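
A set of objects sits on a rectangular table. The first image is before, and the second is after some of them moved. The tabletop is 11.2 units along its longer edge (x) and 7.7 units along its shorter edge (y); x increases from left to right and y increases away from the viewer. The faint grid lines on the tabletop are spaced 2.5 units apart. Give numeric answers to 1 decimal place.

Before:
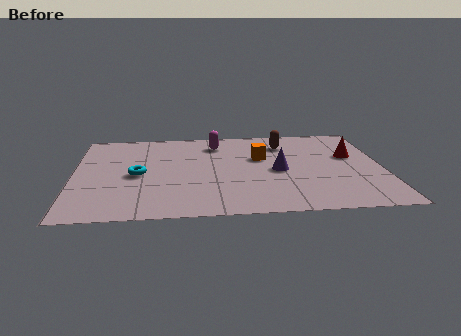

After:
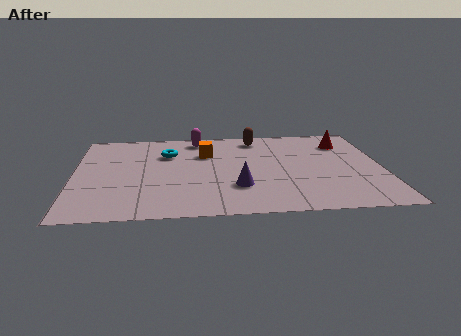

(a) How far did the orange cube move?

2.1

The orange cube moved from about (6.8, 4.8) to (4.8, 5.3), a distance of √(2.0² + 0.5²) ≈ 2.1.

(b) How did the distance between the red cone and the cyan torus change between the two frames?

-1.4

They were about 7.9 units apart before and 6.5 after — 1.4 units closer together.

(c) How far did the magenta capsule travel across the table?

0.9

The magenta capsule was near (5.2, 6.2) before and (4.5, 6.7) after, so it travelled √(0.7² + 0.5²) ≈ 0.9 units.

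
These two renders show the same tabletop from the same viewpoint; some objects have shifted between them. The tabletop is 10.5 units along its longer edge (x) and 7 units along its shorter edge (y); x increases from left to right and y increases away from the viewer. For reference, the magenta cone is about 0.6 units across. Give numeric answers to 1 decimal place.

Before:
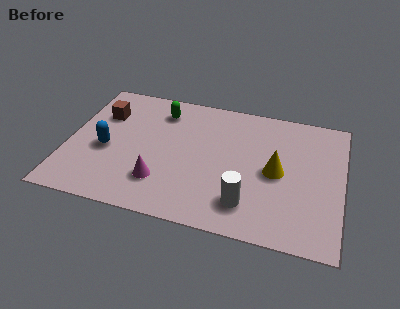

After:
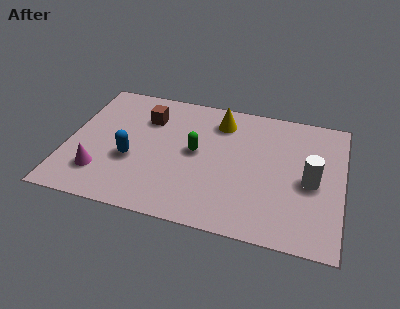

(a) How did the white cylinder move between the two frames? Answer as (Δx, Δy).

(2.3, 1.7)

The white cylinder was at about (7.0, 1.5) and moved to about (9.3, 3.2).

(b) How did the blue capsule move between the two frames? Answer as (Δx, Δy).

(1.0, -0.3)

From the two frames, the blue capsule sits at roughly (1.5, 3.0) before and (2.5, 2.7) after.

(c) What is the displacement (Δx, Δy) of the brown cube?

(1.7, 0.2)

From the two frames, the brown cube sits at roughly (1.2, 4.9) before and (2.9, 5.1) after.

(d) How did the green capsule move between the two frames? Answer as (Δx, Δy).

(1.5, -1.9)

From the two frames, the green capsule sits at roughly (3.4, 5.6) before and (4.9, 3.7) after.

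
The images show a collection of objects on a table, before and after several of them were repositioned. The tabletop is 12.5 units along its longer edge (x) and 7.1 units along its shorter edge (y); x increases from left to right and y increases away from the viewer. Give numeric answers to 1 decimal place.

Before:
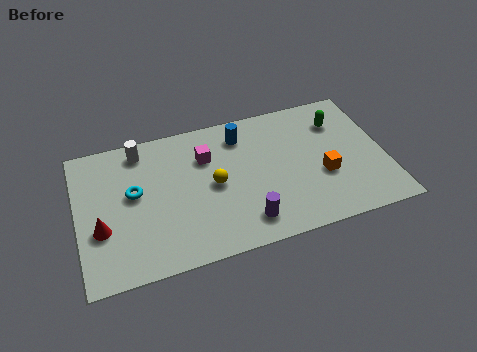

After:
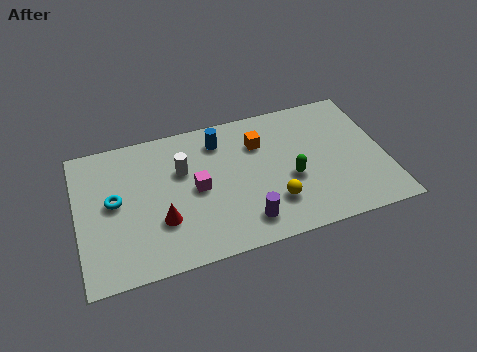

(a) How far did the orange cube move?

3.4

The orange cube moved from about (9.9, 2.7) to (7.5, 5.1), a distance of √(2.4² + 2.4²) ≈ 3.4.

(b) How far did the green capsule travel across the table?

3.3

The green capsule was near (10.8, 5.3) before and (8.6, 2.9) after, so it travelled √(2.2² + 2.4²) ≈ 3.3 units.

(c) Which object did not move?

the purple cylinder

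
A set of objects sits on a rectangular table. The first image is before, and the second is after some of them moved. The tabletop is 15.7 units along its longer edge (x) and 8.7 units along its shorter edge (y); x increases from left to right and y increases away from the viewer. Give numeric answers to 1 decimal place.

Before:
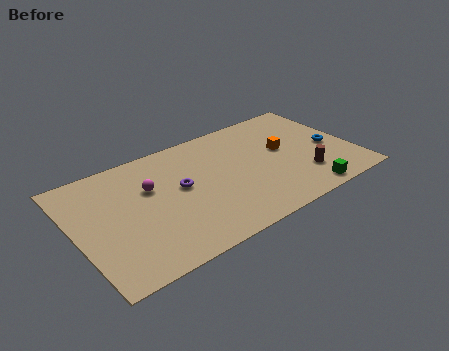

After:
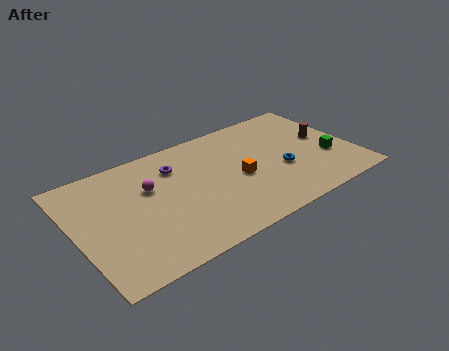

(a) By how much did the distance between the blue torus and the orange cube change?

-0.3

Before: roughly 2.8 units apart; after: 2.5. That's 0.3 units closer together.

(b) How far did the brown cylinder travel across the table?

3.0

The brown cylinder moved from about (12.6, 2.3) to (14.3, 4.8), a distance of √(1.7² + 2.5²) ≈ 3.0.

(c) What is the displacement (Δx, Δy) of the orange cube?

(-2.8, -1.0)

The orange cube was at about (11.9, 4.9) and moved to about (9.1, 3.9).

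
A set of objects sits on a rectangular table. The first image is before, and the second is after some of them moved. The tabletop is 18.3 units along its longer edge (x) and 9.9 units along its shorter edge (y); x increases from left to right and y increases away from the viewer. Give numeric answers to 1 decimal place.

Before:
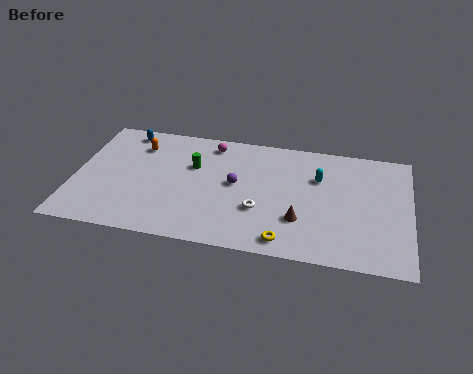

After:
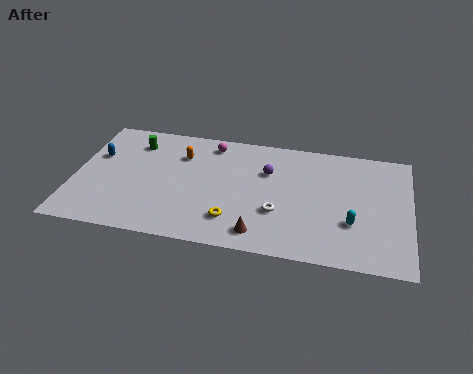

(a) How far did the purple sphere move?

2.2

The purple sphere was near (8.8, 5.3) before and (10.5, 6.7) after, so it travelled √(1.7² + 1.4²) ≈ 2.2 units.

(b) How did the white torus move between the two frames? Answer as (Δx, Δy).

(1.0, 0.0)

The white torus started near (10.2, 3.4) and ended near (11.2, 3.4).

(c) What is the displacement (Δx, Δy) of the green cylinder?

(-3.3, 1.4)

From the two frames, the green cylinder sits at roughly (6.4, 6.4) before and (3.1, 7.8) after.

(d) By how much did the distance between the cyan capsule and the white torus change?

-0.5

The distance was about 4.5 in the first image and 4.0 in the second, so they moved 0.5 units closer together.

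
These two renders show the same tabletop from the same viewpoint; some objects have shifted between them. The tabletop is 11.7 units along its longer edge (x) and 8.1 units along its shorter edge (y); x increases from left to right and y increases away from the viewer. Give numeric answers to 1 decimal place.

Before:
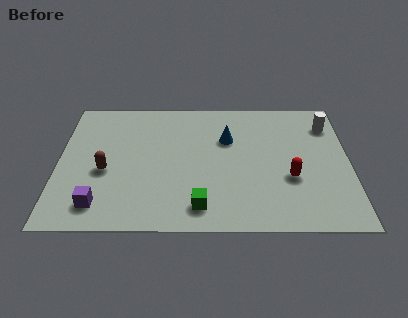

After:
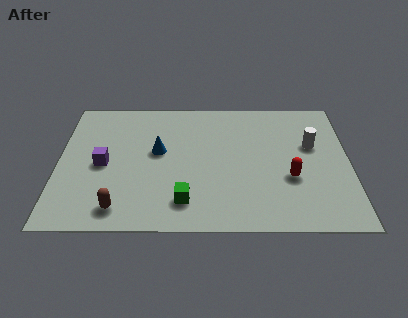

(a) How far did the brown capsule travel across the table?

2.3

The brown capsule was near (1.9, 3.4) before and (2.5, 1.2) after, so it travelled √(0.6² + 2.2²) ≈ 2.3 units.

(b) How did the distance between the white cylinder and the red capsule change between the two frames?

-1.5

They were about 3.7 units apart before and 2.2 after — 1.5 units closer together.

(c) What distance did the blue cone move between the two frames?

2.9

The blue cone moved from about (6.8, 5.4) to (4.0, 4.6), a distance of √(2.8² + 0.8²) ≈ 2.9.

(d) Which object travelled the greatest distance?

the blue cone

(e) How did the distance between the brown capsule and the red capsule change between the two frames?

-0.4

The distance was about 7.4 in the first image and 7.0 in the second, so they moved 0.4 units closer together.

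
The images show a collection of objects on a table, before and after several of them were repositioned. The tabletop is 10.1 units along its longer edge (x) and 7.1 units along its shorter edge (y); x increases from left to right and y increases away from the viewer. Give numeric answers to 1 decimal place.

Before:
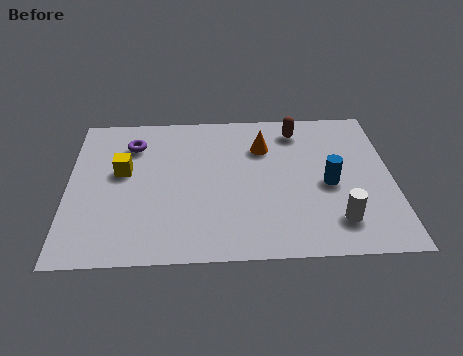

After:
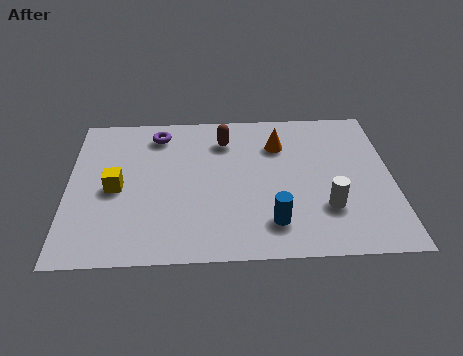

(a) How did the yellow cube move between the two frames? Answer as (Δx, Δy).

(-0.2, -0.8)

The yellow cube was at about (1.7, 4.1) and moved to about (1.5, 3.3).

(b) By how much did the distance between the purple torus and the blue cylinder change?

-0.9

Before: roughly 6.5 units apart; after: 5.6. That's 0.9 units closer together.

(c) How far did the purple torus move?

0.9

The purple torus was near (2.0, 5.4) before and (2.8, 5.9) after, so it travelled √(0.8² + 0.5²) ≈ 0.9 units.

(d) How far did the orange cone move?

0.5

The orange cone moved from about (6.1, 5.1) to (6.6, 5.2), a distance of √(0.5² + 0.1²) ≈ 0.5.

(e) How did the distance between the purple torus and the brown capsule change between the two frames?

-3.1

The distance was about 5.2 in the first image and 2.1 in the second, so they moved 3.1 units closer together.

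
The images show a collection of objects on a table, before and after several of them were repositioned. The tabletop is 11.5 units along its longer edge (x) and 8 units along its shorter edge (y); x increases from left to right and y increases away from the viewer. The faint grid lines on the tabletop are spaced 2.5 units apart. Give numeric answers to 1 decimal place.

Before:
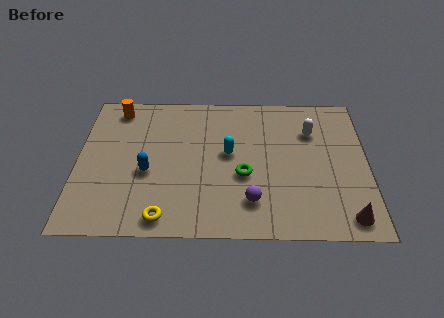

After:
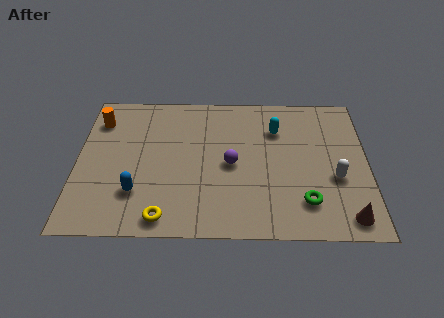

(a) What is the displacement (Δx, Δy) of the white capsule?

(0.9, -2.6)

From the two frames, the white capsule sits at roughly (9.3, 5.7) before and (10.2, 3.1) after.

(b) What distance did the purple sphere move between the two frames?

2.2

The purple sphere was near (6.9, 1.8) before and (6.1, 3.8) after, so it travelled √(0.8² + 2.0²) ≈ 2.2 units.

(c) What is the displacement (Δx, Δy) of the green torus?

(2.4, -1.4)

The green torus started near (6.6, 3.2) and ended near (9.0, 1.8).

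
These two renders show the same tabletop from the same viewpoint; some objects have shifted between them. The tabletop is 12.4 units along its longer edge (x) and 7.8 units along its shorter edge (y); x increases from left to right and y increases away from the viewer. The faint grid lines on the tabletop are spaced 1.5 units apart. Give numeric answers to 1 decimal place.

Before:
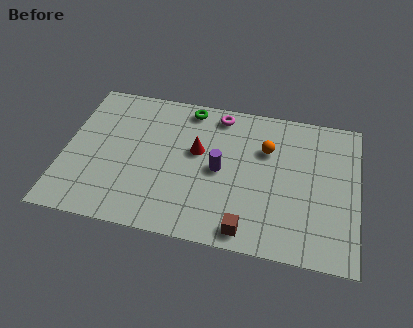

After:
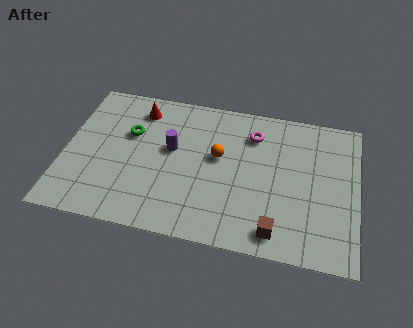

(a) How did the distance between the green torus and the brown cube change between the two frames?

+0.9

The distance was about 6.6 in the first image and 7.5 in the second, so they moved 0.9 units further apart.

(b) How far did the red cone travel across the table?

3.2

From (5.6, 4.6) to (3.0, 6.4), the red cone covered √(2.6² + 1.8²) ≈ 3.2 units.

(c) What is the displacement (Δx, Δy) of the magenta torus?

(1.5, -0.8)

From the two frames, the magenta torus sits at roughly (6.4, 6.8) before and (7.9, 6.0) after.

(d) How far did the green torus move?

3.1

From (5.1, 6.9) to (2.7, 5.0), the green torus covered √(2.4² + 1.9²) ≈ 3.1 units.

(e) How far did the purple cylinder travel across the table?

2.2

The purple cylinder moved from about (6.6, 3.8) to (4.5, 4.5), a distance of √(2.1² + 0.7²) ≈ 2.2.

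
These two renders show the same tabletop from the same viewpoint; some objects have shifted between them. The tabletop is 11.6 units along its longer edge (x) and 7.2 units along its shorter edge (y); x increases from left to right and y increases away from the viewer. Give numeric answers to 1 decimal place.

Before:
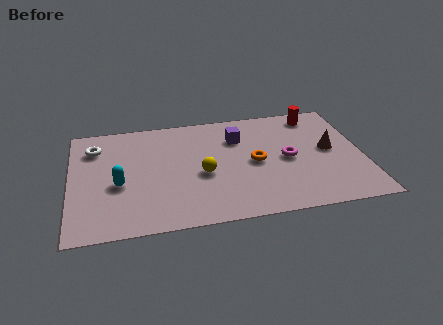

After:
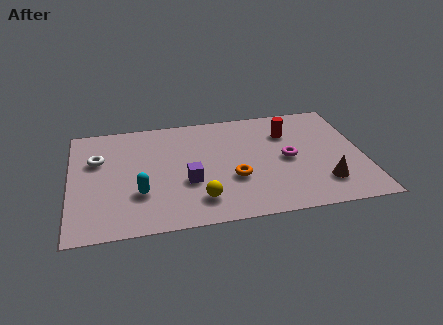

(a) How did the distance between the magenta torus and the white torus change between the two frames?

-0.3

They were about 7.9 units apart before and 7.6 after — 0.3 units closer together.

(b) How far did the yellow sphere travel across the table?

1.6

The yellow sphere moved from about (5.2, 3.1) to (5.0, 1.5), a distance of √(0.2² + 1.6²) ≈ 1.6.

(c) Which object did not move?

the magenta torus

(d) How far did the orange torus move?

1.3

The orange torus was near (7.3, 3.5) before and (6.4, 2.6) after, so it travelled √(0.9² + 0.9²) ≈ 1.3 units.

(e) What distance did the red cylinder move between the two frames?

1.6

From (9.9, 6.2) to (8.7, 5.2), the red cylinder covered √(1.2² + 1.0²) ≈ 1.6 units.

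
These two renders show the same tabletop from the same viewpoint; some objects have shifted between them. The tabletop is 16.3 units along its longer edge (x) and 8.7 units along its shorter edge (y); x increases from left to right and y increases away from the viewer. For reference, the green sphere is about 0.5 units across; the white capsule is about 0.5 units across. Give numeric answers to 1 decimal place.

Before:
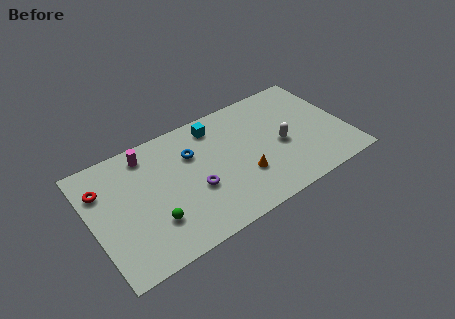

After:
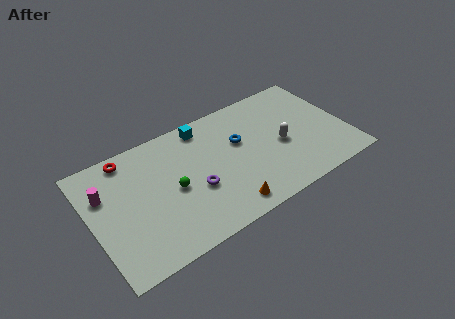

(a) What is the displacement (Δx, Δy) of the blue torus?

(3.0, -0.6)

From the two frames, the blue torus sits at roughly (6.6, 6.0) before and (9.6, 5.4) after.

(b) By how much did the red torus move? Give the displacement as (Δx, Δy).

(1.8, 1.4)

From the two frames, the red torus sits at roughly (0.9, 6.3) before and (2.7, 7.7) after.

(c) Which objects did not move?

the white capsule and the purple torus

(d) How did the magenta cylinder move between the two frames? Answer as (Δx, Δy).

(-2.9, -1.5)

The magenta cylinder was at about (3.9, 7.4) and moved to about (1.0, 5.9).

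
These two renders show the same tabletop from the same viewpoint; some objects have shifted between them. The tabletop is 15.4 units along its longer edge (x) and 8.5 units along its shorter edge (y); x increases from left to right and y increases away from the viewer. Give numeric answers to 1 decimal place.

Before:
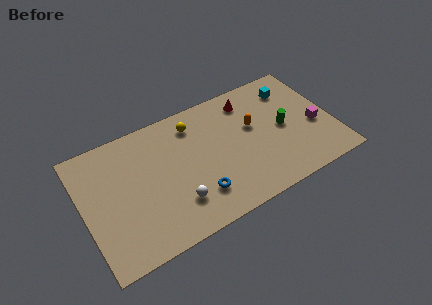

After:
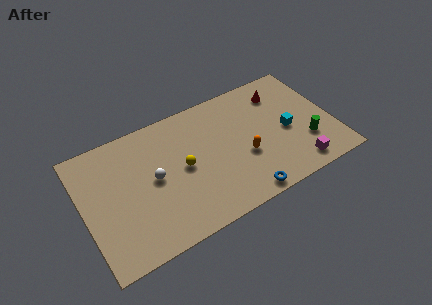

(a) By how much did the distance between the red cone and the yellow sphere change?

+3.4

The distance was about 3.5 in the first image and 6.9 in the second, so they moved 3.4 units further apart.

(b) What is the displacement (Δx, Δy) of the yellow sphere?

(-1.0, -2.6)

The yellow sphere was at about (7.1, 6.9) and moved to about (6.1, 4.3).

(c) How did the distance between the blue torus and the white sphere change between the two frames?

+4.9

The distance was about 1.3 in the first image and 6.2 in the second, so they moved 4.9 units further apart.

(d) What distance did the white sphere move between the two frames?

2.5

From (5.4, 2.2) to (4.3, 4.4), the white sphere covered √(1.1² + 2.2²) ≈ 2.5 units.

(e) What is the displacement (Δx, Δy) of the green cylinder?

(1.2, -1.6)

From the two frames, the green cylinder sits at roughly (12.4, 4.2) before and (13.6, 2.6) after.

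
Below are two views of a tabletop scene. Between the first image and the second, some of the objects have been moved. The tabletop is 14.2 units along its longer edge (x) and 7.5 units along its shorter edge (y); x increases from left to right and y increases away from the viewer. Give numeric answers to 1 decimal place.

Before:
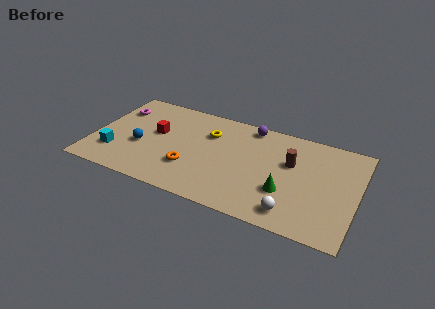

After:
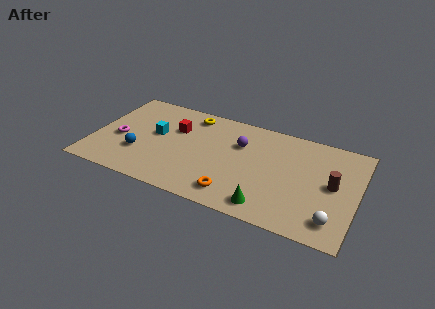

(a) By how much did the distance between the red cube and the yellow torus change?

-1.4

The distance was about 3.0 in the first image and 1.6 in the second, so they moved 1.4 units closer together.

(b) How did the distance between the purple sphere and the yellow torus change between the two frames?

+0.6

The distance was about 2.5 in the first image and 3.1 in the second, so they moved 0.6 units further apart.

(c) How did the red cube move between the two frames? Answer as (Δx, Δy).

(1.0, 0.7)

From the two frames, the red cube sits at roughly (3.3, 4.3) before and (4.3, 5.0) after.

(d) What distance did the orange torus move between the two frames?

2.7

The orange torus was near (5.4, 2.3) before and (7.9, 1.3) after, so it travelled √(2.5² + 1.0²) ≈ 2.7 units.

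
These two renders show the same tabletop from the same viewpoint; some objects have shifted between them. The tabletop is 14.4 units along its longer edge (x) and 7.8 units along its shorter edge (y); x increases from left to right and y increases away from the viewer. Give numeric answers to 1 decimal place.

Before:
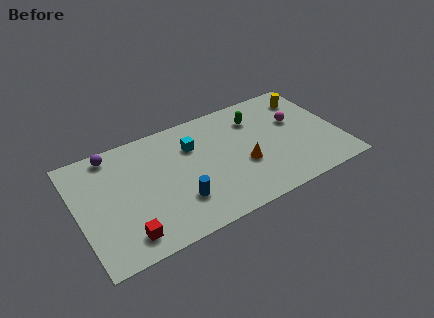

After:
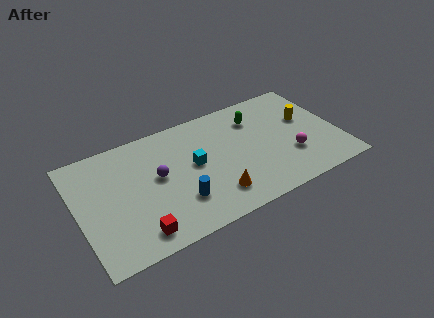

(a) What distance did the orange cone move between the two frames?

2.2

The orange cone was near (9.0, 3.0) before and (7.2, 1.7) after, so it travelled √(1.8² + 1.3²) ≈ 2.2 units.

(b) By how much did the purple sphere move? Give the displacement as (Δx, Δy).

(2.2, -2.6)

From the two frames, the purple sphere sits at roughly (2.2, 6.9) before and (4.4, 4.3) after.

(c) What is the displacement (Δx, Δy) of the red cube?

(0.6, -0.1)

From the two frames, the red cube sits at roughly (2.3, 1.3) before and (2.9, 1.2) after.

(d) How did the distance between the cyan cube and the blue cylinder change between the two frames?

-1.2

Before: roughly 3.5 units apart; after: 2.3. That's 1.2 units closer together.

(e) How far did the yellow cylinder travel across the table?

1.5

From (13.1, 6.2) to (12.8, 4.7), the yellow cylinder covered √(0.3² + 1.5²) ≈ 1.5 units.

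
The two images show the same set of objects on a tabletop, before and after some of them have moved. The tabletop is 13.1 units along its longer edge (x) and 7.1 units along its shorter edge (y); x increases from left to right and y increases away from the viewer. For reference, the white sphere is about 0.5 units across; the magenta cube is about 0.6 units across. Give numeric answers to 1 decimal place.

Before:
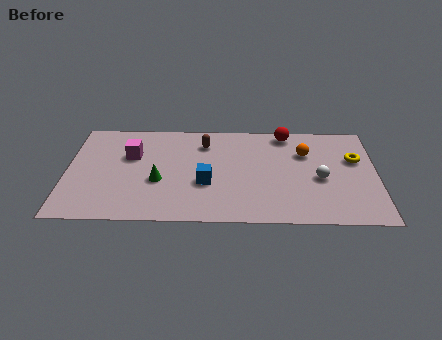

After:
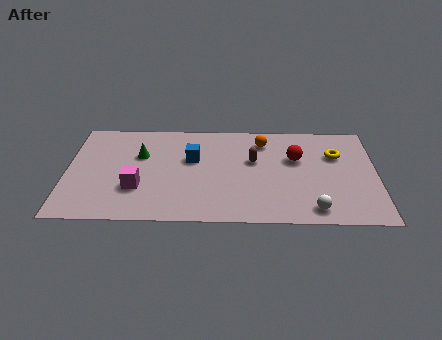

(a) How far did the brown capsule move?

2.4

The brown capsule was near (5.8, 5.5) before and (7.9, 4.3) after, so it travelled √(2.1² + 1.2²) ≈ 2.4 units.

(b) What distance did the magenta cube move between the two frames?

2.3

From (2.7, 4.6) to (3.0, 2.3), the magenta cube covered √(0.3² + 2.3²) ≈ 2.3 units.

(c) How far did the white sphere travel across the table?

2.1

The white sphere was near (10.7, 3.1) before and (10.4, 1.0) after, so it travelled √(0.3² + 2.1²) ≈ 2.1 units.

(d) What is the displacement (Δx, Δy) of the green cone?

(-0.8, 1.8)

The green cone started near (3.9, 2.8) and ended near (3.1, 4.6).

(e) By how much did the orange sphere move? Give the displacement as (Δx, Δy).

(-1.8, 0.8)

The orange sphere was at about (10.1, 4.9) and moved to about (8.3, 5.7).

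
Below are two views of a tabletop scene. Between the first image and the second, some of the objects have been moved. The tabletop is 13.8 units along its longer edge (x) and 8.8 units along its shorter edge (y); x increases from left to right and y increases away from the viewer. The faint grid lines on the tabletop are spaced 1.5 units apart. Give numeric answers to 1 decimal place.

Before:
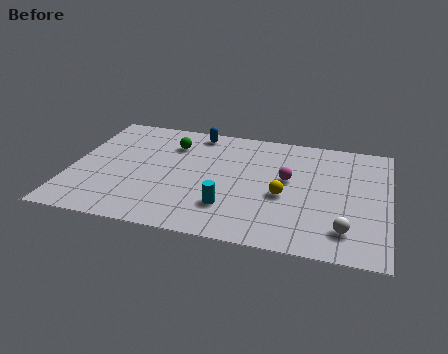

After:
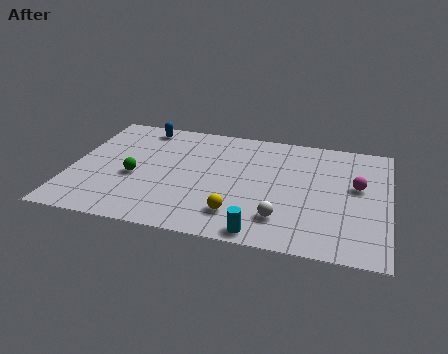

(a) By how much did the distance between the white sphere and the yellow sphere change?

-1.4

Before: roughly 3.3 units apart; after: 1.9. That's 1.4 units closer together.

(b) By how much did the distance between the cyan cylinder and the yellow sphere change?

-1.1

The distance was about 2.7 in the first image and 1.6 in the second, so they moved 1.1 units closer together.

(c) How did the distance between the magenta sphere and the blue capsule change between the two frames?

+4.9

Before: roughly 5.0 units apart; after: 9.9. That's 4.9 units further apart.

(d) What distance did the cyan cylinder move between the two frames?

2.1

The cyan cylinder was near (7.0, 2.3) before and (8.5, 0.8) after, so it travelled √(1.5² + 1.5²) ≈ 2.1 units.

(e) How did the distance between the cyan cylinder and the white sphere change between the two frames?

-3.6

They were about 5.0 units apart before and 1.4 after — 3.6 units closer together.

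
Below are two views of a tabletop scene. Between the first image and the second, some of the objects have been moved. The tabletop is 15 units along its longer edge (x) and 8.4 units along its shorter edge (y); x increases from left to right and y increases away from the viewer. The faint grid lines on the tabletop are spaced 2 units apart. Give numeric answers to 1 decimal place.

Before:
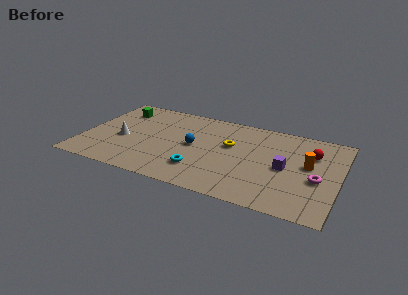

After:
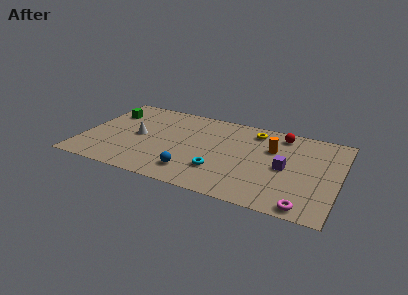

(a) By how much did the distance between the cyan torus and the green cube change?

+0.9

Before: roughly 7.0 units apart; after: 7.9. That's 0.9 units further apart.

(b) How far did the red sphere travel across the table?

2.3

The red sphere was near (13.3, 5.9) before and (11.4, 7.2) after, so it travelled √(1.9² + 1.3²) ≈ 2.3 units.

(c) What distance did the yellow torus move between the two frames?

2.2

The yellow torus was near (8.6, 5.1) before and (9.8, 7.0) after, so it travelled √(1.2² + 1.9²) ≈ 2.2 units.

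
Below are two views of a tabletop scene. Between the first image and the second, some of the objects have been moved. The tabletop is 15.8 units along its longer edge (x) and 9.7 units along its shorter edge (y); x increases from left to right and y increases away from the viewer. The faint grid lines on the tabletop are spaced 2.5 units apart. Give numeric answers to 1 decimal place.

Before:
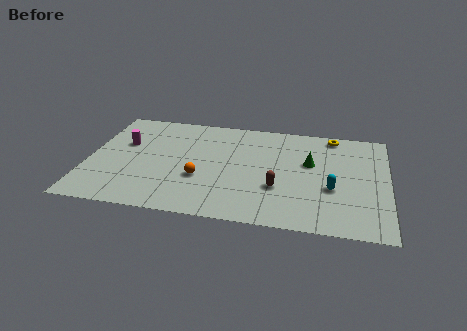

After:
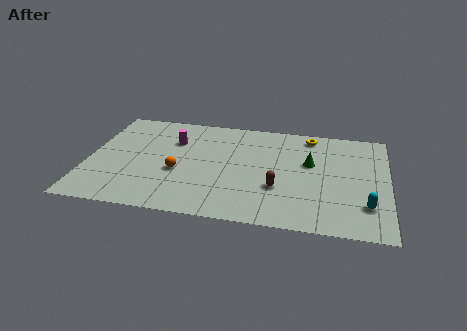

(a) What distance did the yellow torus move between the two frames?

1.2

The yellow torus was near (12.8, 8.7) before and (11.6, 8.5) after, so it travelled √(1.2² + 0.2²) ≈ 1.2 units.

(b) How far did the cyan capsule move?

2.2

The cyan capsule was near (12.9, 3.7) before and (14.7, 2.5) after, so it travelled √(1.8² + 1.2²) ≈ 2.2 units.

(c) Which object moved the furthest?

the magenta cylinder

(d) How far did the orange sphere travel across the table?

1.3

The orange sphere moved from about (6.0, 3.5) to (4.8, 3.9), a distance of √(1.2² + 0.4²) ≈ 1.3.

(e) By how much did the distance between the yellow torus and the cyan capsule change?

+1.8

They were about 5.0 units apart before and 6.8 after — 1.8 units further apart.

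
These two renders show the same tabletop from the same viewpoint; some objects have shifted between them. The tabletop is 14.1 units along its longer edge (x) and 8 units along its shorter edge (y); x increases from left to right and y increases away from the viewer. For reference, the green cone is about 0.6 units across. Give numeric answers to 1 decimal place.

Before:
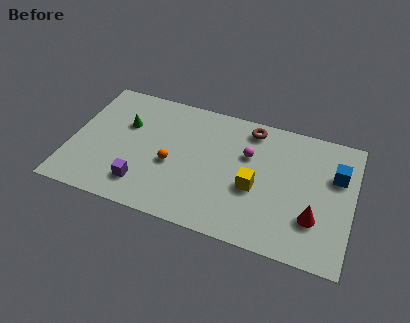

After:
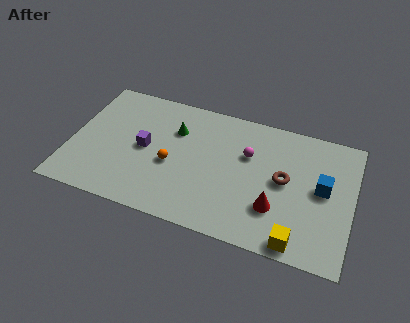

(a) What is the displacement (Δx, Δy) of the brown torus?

(1.9, -2.7)

The brown torus was at about (8.8, 6.9) and moved to about (10.7, 4.2).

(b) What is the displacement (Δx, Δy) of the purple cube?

(-0.1, 2.3)

The purple cube was at about (3.8, 1.7) and moved to about (3.7, 4.0).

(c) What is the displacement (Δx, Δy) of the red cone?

(-1.9, 0.0)

From the two frames, the red cone sits at roughly (12.3, 2.4) before and (10.4, 2.4) after.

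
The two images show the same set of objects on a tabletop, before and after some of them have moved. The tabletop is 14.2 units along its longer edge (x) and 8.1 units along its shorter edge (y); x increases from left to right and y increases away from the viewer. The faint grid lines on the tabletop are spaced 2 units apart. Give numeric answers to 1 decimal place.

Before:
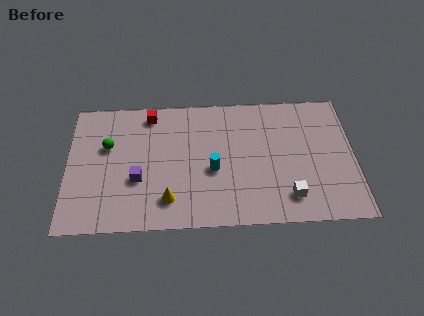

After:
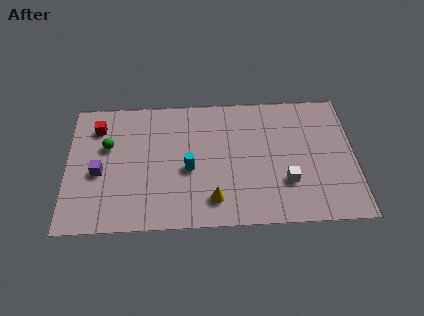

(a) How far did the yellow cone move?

2.2

From (5.0, 1.7) to (7.2, 1.6), the yellow cone covered √(2.2² + 0.1²) ≈ 2.2 units.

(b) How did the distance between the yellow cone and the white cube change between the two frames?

-2.2

The distance was about 5.9 in the first image and 3.7 in the second, so they moved 2.2 units closer together.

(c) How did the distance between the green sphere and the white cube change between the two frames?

-0.4

The distance was about 9.6 in the first image and 9.2 in the second, so they moved 0.4 units closer together.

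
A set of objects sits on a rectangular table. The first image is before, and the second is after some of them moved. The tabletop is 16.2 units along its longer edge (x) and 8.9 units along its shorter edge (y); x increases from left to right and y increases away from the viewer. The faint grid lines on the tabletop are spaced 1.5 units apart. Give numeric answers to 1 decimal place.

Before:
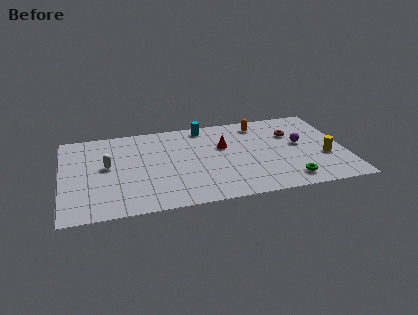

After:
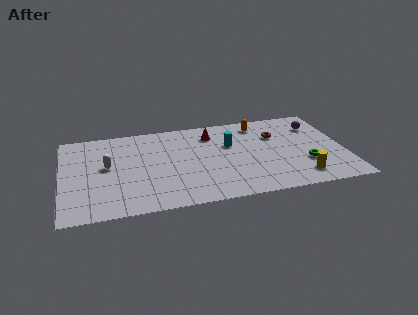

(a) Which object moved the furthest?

the cyan cylinder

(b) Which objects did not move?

the white capsule and the orange capsule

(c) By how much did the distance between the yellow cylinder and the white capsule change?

-1.1

The distance was about 12.5 in the first image and 11.4 in the second, so they moved 1.1 units closer together.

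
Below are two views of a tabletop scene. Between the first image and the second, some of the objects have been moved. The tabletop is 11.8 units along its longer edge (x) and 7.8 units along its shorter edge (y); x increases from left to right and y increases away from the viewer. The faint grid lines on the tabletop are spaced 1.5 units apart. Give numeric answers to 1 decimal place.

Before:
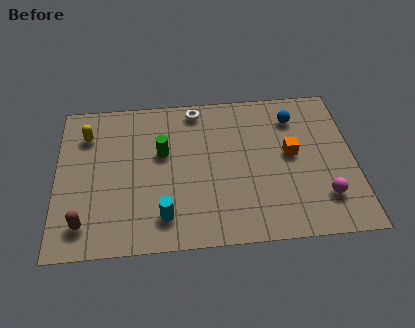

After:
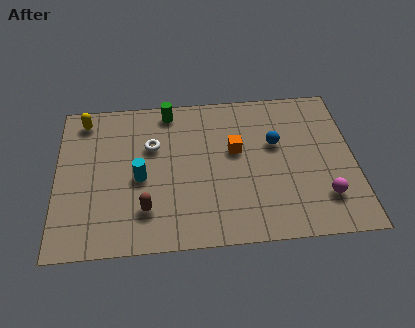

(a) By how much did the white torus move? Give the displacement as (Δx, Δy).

(-1.8, -1.8)

The white torus started near (5.6, 6.9) and ended near (3.8, 5.1).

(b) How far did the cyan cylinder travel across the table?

2.2

The cyan cylinder moved from about (4.2, 1.5) to (3.3, 3.5), a distance of √(0.9² + 2.0²) ≈ 2.2.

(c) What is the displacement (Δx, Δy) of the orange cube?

(-2.2, 0.4)

From the two frames, the orange cube sits at roughly (9.3, 4.2) before and (7.1, 4.6) after.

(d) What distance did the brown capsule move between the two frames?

2.5

From (1.1, 1.4) to (3.5, 1.9), the brown capsule covered √(2.4² + 0.5²) ≈ 2.5 units.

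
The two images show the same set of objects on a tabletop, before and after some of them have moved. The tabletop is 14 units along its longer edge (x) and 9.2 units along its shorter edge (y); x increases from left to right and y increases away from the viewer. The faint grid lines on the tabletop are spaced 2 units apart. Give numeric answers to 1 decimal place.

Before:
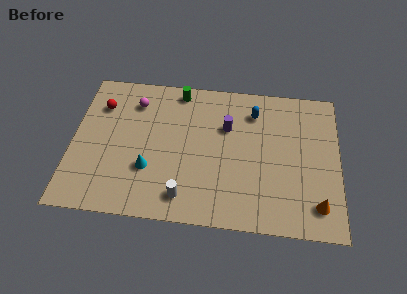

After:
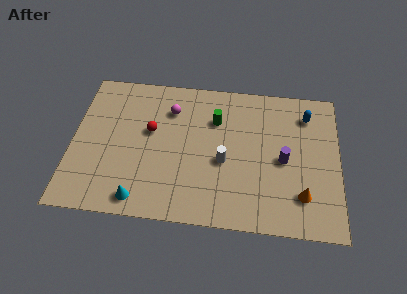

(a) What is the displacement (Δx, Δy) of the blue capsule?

(2.8, 0.1)

The blue capsule started near (9.5, 7.2) and ended near (12.3, 7.3).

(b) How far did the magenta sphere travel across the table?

1.9

The magenta sphere moved from about (3.2, 7.2) to (5.1, 6.9), a distance of √(1.9² + 0.3²) ≈ 1.9.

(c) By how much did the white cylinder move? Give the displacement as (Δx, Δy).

(2.0, 2.4)

The white cylinder started near (6.0, 1.5) and ended near (8.0, 3.9).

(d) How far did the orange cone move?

0.9

From (12.9, 1.7) to (12.1, 2.2), the orange cone covered √(0.8² + 0.5²) ≈ 0.9 units.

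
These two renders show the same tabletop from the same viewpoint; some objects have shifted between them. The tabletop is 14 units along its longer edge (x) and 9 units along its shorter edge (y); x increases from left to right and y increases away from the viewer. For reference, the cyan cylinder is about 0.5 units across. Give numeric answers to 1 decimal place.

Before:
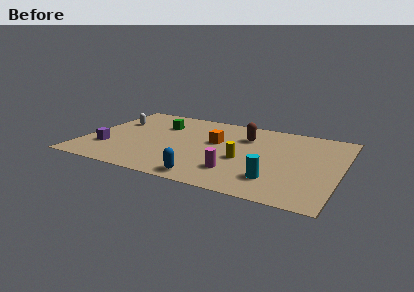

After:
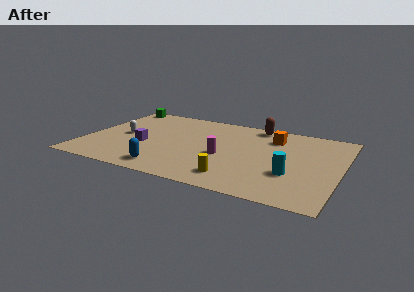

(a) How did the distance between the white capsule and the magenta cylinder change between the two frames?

-2.5

The distance was about 8.2 in the first image and 5.7 in the second, so they moved 2.5 units closer together.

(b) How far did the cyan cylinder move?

1.2

From (10.7, 2.1) to (11.5, 3.0), the cyan cylinder covered √(0.8² + 0.9²) ≈ 1.2 units.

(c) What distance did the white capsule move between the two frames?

1.7

From (1.3, 6.0) to (2.0, 4.4), the white capsule covered √(0.7² + 1.6²) ≈ 1.7 units.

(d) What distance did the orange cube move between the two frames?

3.4

From (7.1, 5.3) to (10.1, 6.9), the orange cube covered √(3.0² + 1.6²) ≈ 3.4 units.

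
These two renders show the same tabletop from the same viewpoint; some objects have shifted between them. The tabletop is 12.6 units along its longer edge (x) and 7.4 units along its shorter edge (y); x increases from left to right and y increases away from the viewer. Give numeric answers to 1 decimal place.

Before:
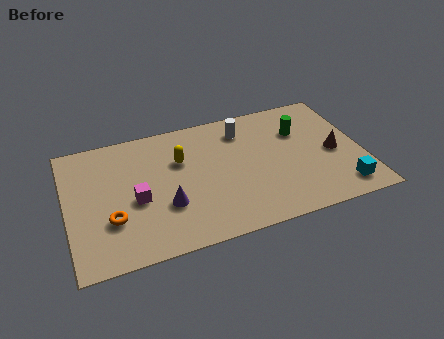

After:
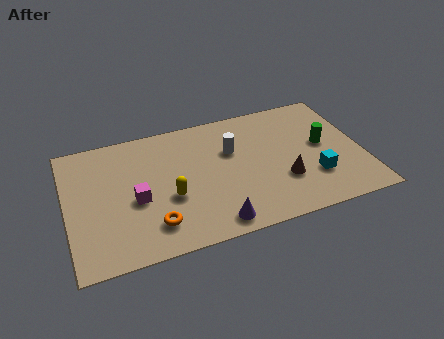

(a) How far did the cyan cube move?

1.5

From (11.5, 1.2) to (10.4, 2.2), the cyan cube covered √(1.1² + 1.0²) ≈ 1.5 units.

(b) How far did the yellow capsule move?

2.1

From (4.9, 4.9) to (4.3, 2.9), the yellow capsule covered √(0.6² + 2.0²) ≈ 2.1 units.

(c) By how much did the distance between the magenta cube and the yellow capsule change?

-1.2

The distance was about 2.6 in the first image and 1.4 in the second, so they moved 1.2 units closer together.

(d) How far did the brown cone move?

2.5

From (11.4, 3.4) to (9.1, 2.4), the brown cone covered √(2.3² + 1.0²) ≈ 2.5 units.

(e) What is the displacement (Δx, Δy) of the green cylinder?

(0.9, -1.1)

The green cylinder was at about (10.1, 5.1) and moved to about (11.0, 4.0).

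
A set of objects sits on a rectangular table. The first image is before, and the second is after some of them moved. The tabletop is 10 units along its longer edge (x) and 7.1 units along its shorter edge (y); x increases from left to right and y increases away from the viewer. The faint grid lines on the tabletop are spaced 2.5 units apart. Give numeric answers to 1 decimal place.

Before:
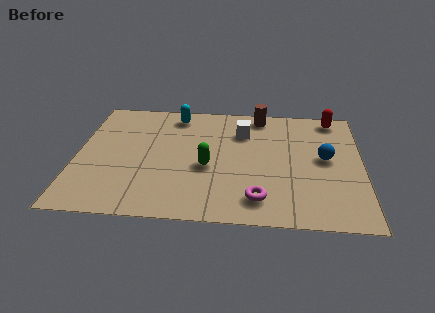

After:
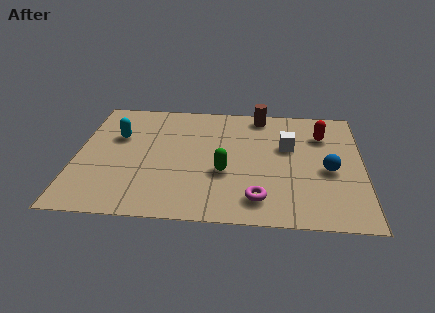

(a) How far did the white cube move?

1.8

From (5.8, 5.2) to (7.4, 4.4), the white cube covered √(1.6² + 0.8²) ≈ 1.8 units.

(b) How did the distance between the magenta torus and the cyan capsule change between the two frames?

+0.3

They were about 5.7 units apart before and 6.0 after — 0.3 units further apart.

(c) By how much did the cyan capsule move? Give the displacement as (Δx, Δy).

(-2.0, -1.5)

The cyan capsule started near (3.4, 6.1) and ended near (1.4, 4.6).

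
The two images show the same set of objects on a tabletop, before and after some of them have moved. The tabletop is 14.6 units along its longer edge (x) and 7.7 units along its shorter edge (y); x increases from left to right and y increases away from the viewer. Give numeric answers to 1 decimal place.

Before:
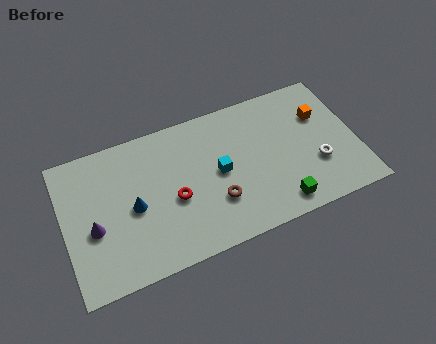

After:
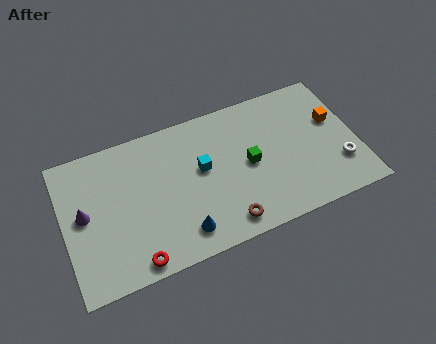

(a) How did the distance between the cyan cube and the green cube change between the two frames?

-1.5

The distance was about 3.9 in the first image and 2.4 in the second, so they moved 1.5 units closer together.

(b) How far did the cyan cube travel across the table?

0.9

The cyan cube moved from about (7.7, 3.9) to (6.9, 4.4), a distance of √(0.8² + 0.5²) ≈ 0.9.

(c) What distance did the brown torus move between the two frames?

1.3

The brown torus was near (7.4, 2.4) before and (7.7, 1.1) after, so it travelled √(0.3² + 1.3²) ≈ 1.3 units.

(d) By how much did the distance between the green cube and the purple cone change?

-1.0

They were about 9.2 units apart before and 8.2 after — 1.0 units closer together.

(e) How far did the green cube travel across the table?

3.0

The green cube moved from about (10.4, 1.1) to (9.2, 3.8), a distance of √(1.2² + 2.7²) ≈ 3.0.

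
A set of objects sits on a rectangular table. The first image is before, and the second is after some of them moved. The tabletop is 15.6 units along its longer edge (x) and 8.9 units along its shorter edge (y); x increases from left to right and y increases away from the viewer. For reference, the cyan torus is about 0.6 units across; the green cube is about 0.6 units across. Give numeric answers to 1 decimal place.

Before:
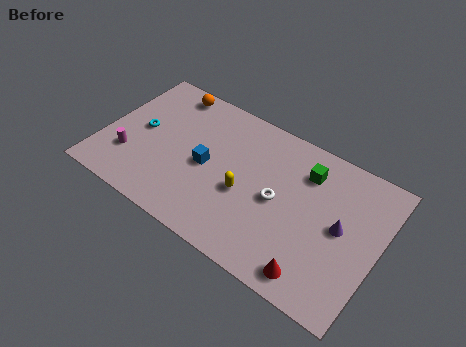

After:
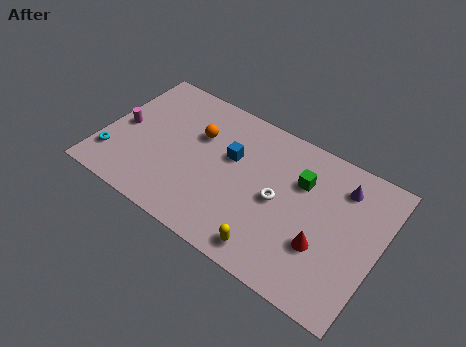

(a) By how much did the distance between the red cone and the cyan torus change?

+0.8

The distance was about 11.1 in the first image and 11.9 in the second, so they moved 0.8 units further apart.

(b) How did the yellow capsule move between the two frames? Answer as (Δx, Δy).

(1.9, -2.5)

From the two frames, the yellow capsule sits at roughly (8.2, 3.7) before and (10.1, 1.2) after.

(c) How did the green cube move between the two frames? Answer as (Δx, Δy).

(-0.2, -0.7)

The green cube was at about (11.2, 6.8) and moved to about (11.0, 6.1).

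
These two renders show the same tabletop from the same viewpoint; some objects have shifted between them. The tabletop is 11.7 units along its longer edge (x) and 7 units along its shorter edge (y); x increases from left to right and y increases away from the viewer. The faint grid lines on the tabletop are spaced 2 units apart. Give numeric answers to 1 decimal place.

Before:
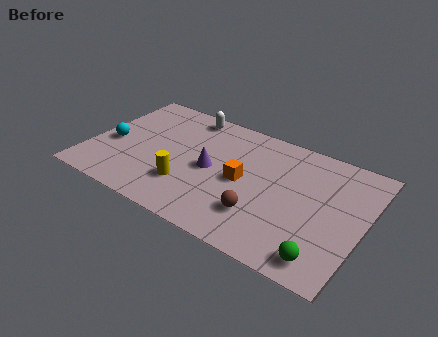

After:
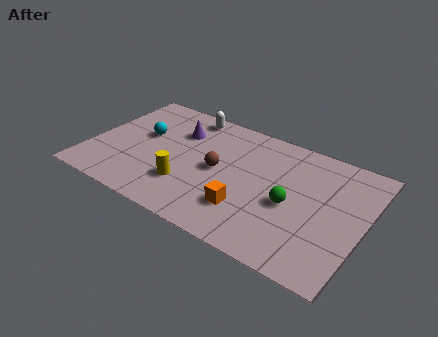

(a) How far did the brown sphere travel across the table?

2.6

From (7.6, 1.9) to (5.5, 3.5), the brown sphere covered √(2.1² + 1.6²) ≈ 2.6 units.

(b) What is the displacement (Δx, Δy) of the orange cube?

(0.4, -1.5)

The orange cube started near (6.6, 3.4) and ended near (7.0, 1.9).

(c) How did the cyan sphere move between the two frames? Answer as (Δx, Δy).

(1.2, 1.1)

From the two frames, the cyan sphere sits at roughly (0.9, 3.0) before and (2.1, 4.1) after.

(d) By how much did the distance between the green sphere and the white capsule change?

-2.6

They were about 8.5 units apart before and 5.9 after — 2.6 units closer together.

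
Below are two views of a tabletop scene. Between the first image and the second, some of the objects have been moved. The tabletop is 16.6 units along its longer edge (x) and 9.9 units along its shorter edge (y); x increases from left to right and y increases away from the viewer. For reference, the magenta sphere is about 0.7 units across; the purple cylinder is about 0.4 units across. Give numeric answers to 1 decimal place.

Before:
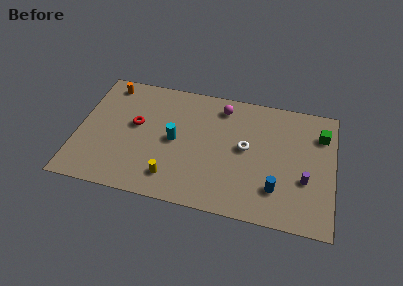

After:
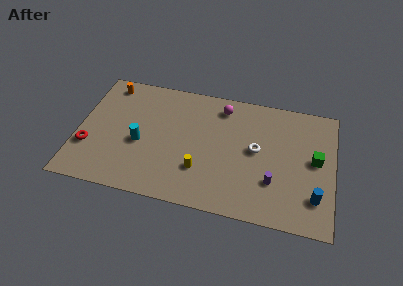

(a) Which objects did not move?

the orange cylinder and the magenta sphere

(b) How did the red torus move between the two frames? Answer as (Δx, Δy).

(-2.9, -2.4)

The red torus was at about (3.7, 5.6) and moved to about (0.8, 3.2).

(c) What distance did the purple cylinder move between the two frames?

2.1

The purple cylinder was near (14.8, 3.6) before and (12.8, 3.0) after, so it travelled √(2.0² + 0.6²) ≈ 2.1 units.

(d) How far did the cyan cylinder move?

2.3

The cyan cylinder was near (6.3, 4.9) before and (4.1, 4.2) after, so it travelled √(2.2² + 0.7²) ≈ 2.3 units.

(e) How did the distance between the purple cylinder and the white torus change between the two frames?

-1.7

Before: roughly 4.3 units apart; after: 2.6. That's 1.7 units closer together.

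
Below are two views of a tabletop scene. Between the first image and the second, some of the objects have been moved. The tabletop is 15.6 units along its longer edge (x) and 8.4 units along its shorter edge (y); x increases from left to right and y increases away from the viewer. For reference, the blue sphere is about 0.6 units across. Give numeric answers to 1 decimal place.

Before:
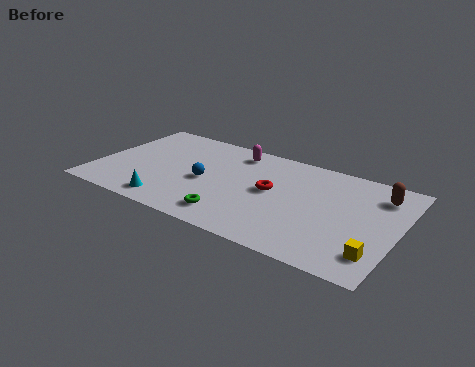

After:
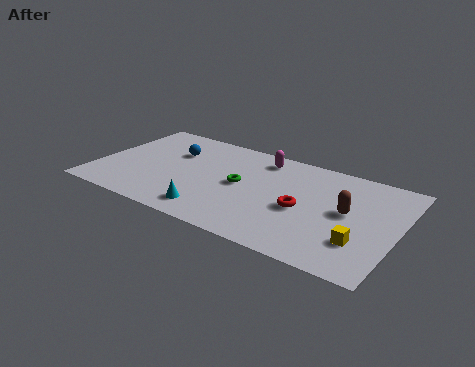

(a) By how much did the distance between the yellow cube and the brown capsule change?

-2.5

They were about 4.8 units apart before and 2.3 after — 2.5 units closer together.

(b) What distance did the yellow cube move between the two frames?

1.0

The yellow cube moved from about (14.7, 1.8) to (13.9, 2.4), a distance of √(0.8² + 0.6²) ≈ 1.0.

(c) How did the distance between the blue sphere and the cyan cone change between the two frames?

+2.1

They were about 3.0 units apart before and 5.1 after — 2.1 units further apart.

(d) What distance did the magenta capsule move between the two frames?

1.4

The magenta capsule was near (6.8, 7.1) before and (8.2, 7.1) after, so it travelled √(1.4² + 0.0²) ≈ 1.4 units.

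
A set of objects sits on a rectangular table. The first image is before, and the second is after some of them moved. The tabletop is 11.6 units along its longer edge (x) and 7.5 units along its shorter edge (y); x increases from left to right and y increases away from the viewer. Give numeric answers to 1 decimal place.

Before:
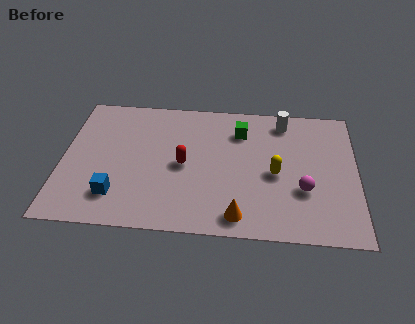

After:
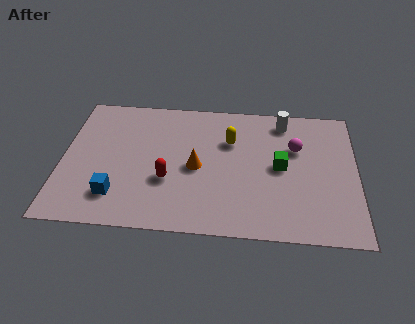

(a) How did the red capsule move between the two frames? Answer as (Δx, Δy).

(-0.6, -0.9)

The red capsule started near (4.8, 3.6) and ended near (4.2, 2.7).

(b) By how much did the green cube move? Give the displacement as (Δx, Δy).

(1.6, -1.9)

The green cube started near (7.0, 5.7) and ended near (8.6, 3.8).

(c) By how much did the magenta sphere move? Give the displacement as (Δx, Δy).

(-0.3, 2.3)

The magenta sphere was at about (9.5, 2.6) and moved to about (9.2, 4.9).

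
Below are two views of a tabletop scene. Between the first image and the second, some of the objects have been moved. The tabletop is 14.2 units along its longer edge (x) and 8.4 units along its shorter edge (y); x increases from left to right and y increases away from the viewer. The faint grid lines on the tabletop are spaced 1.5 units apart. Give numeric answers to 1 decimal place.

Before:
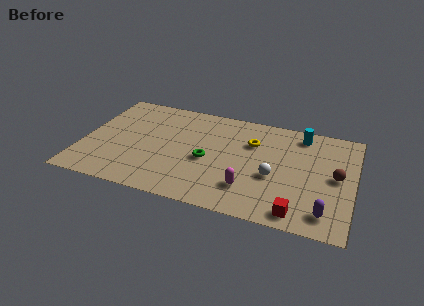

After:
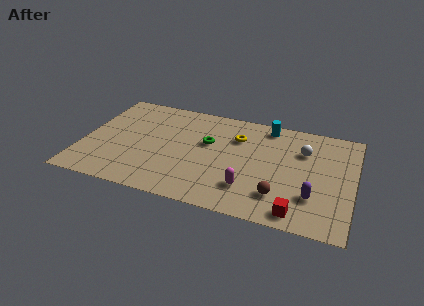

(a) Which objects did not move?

the magenta capsule and the red cube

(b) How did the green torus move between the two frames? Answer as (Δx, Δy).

(-0.1, 1.4)

The green torus was at about (6.6, 3.7) and moved to about (6.5, 5.1).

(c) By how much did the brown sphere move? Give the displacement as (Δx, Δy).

(-2.8, -2.3)

The brown sphere started near (13.3, 4.3) and ended near (10.5, 2.0).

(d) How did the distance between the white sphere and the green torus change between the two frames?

+1.6

Before: roughly 3.5 units apart; after: 5.1. That's 1.6 units further apart.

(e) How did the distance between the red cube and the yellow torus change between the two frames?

+0.6

They were about 5.5 units apart before and 6.1 after — 0.6 units further apart.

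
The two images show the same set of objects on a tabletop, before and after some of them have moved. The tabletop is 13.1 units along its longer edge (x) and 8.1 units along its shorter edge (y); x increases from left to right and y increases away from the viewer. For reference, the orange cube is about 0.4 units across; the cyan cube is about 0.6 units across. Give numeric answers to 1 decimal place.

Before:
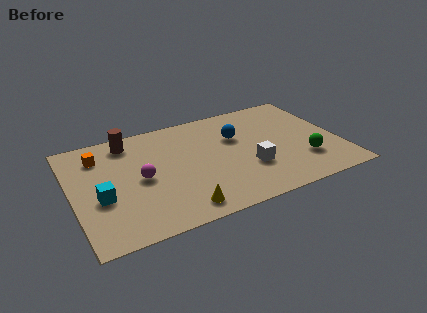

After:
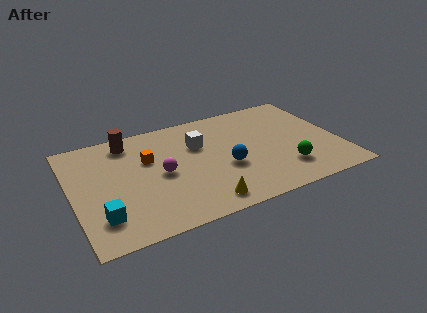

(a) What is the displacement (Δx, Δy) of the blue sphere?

(-0.8, -2.1)

The blue sphere was at about (8.2, 5.3) and moved to about (7.4, 3.2).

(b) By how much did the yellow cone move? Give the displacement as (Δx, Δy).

(1.1, 0.0)

The yellow cone started near (4.9, 1.1) and ended near (6.0, 1.1).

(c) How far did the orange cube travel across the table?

2.5

From (1.5, 6.3) to (3.8, 5.2), the orange cube covered √(2.3² + 1.1²) ≈ 2.5 units.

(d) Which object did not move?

the brown cylinder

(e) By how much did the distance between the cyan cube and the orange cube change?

+1.1

Before: roughly 3.1 units apart; after: 4.2. That's 1.1 units further apart.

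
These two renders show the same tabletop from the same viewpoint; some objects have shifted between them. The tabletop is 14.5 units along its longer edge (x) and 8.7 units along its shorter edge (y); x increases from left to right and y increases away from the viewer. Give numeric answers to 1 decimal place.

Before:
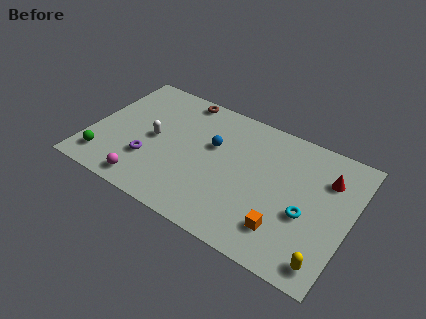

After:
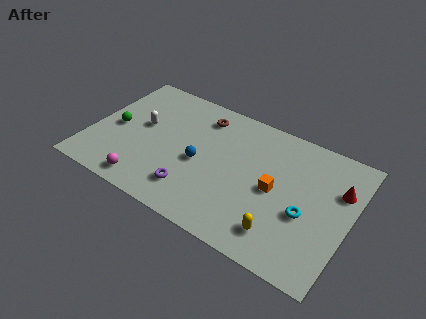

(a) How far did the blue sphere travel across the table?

1.6

The blue sphere was near (6.7, 5.4) before and (6.2, 3.9) after, so it travelled √(0.5² + 1.5²) ≈ 1.6 units.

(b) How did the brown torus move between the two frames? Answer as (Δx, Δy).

(1.3, -0.8)

The brown torus was at about (4.5, 7.9) and moved to about (5.8, 7.1).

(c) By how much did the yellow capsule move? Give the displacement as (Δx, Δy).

(-2.5, 0.5)

From the two frames, the yellow capsule sits at roughly (13.6, 1.2) before and (11.1, 1.7) after.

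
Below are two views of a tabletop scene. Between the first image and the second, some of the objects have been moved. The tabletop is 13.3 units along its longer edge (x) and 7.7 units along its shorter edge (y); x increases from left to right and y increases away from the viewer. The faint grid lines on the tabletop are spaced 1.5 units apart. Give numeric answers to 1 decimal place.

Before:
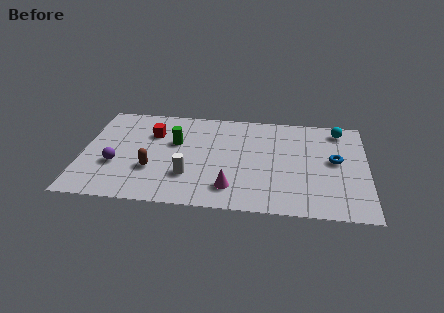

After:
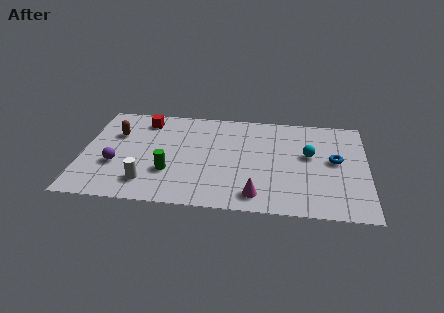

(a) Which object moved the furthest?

the brown capsule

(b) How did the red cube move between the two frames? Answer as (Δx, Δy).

(-0.4, 1.0)

The red cube started near (3.2, 5.4) and ended near (2.8, 6.4).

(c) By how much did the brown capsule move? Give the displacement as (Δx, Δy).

(-1.8, 2.6)

The brown capsule started near (3.3, 2.6) and ended near (1.5, 5.2).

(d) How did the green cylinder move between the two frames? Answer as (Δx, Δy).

(-0.2, -2.3)

From the two frames, the green cylinder sits at roughly (4.3, 4.8) before and (4.1, 2.5) after.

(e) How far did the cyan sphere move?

2.5

From (12.0, 6.6) to (10.6, 4.5), the cyan sphere covered √(1.4² + 2.1²) ≈ 2.5 units.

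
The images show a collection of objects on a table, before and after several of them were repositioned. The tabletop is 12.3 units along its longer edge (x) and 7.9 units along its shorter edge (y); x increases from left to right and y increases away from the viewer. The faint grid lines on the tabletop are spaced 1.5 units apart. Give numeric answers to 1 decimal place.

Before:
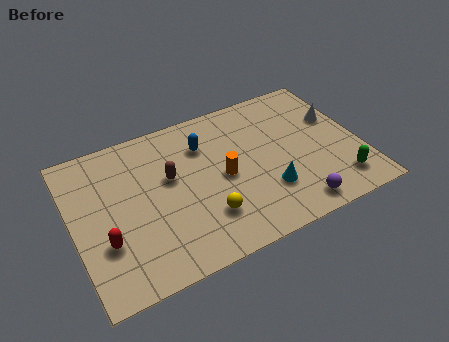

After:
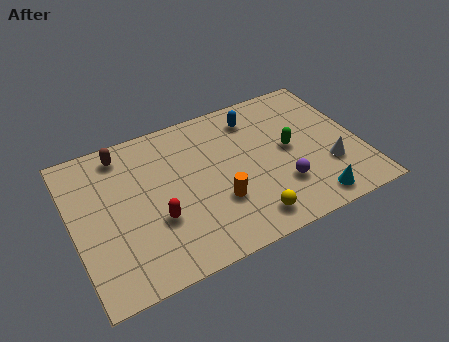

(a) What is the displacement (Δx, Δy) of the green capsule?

(-1.8, 2.6)

The green capsule was at about (11.1, 1.5) and moved to about (9.3, 4.1).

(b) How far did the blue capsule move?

2.4

From (5.8, 5.8) to (8.1, 6.4), the blue capsule covered √(2.3² + 0.6²) ≈ 2.4 units.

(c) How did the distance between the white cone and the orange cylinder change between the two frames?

-0.4

The distance was about 5.2 in the first image and 4.8 in the second, so they moved 0.4 units closer together.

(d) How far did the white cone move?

2.6

The white cone was near (11.5, 5.0) before and (10.8, 2.5) after, so it travelled √(0.7² + 2.5²) ≈ 2.6 units.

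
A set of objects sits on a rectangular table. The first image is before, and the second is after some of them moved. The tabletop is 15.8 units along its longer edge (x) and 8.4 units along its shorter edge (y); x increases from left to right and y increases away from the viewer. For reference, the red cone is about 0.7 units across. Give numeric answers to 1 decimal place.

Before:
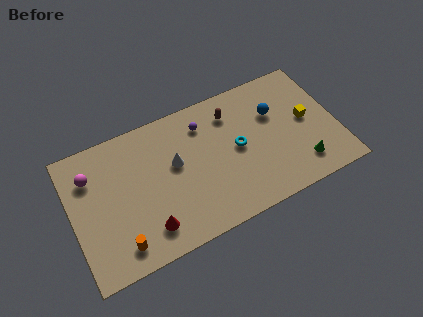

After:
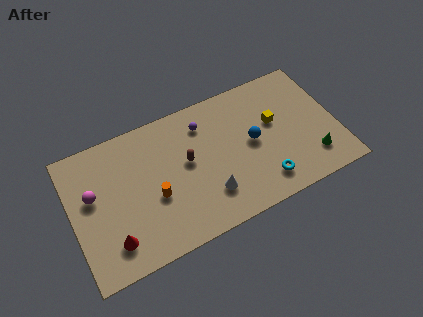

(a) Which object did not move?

the purple sphere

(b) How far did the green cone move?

0.7

The green cone was near (13.4, 1.7) before and (14.1, 1.9) after, so it travelled √(0.7² + 0.2²) ≈ 0.7 units.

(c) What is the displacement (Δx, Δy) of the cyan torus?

(1.2, -2.7)

From the two frames, the cyan torus sits at roughly (9.9, 4.3) before and (11.1, 1.6) after.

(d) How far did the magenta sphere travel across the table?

1.2

From (1.3, 6.2) to (1.3, 5.0), the magenta sphere covered √(0.0² + 1.2²) ≈ 1.2 units.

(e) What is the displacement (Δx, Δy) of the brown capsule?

(-2.9, -1.9)

The brown capsule was at about (9.8, 6.6) and moved to about (6.9, 4.7).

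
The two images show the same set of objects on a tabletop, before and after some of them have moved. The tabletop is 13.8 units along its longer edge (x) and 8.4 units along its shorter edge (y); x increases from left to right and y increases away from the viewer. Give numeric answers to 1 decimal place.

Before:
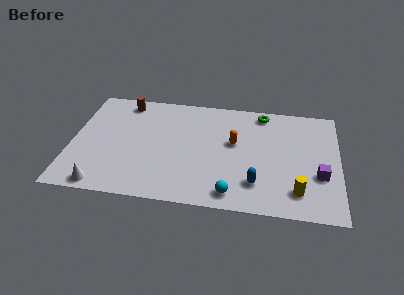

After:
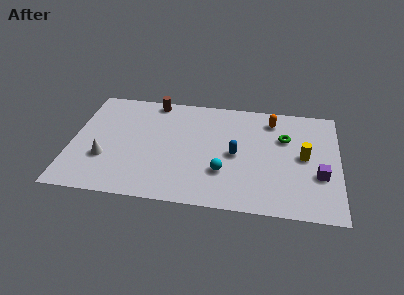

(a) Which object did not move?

the purple cube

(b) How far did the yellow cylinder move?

2.6

The yellow cylinder moved from about (11.7, 1.7) to (12.0, 4.3), a distance of √(0.3² + 2.6²) ≈ 2.6.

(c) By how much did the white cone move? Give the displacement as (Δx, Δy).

(0.0, 2.0)

The white cone started near (1.8, 0.8) and ended near (1.8, 2.8).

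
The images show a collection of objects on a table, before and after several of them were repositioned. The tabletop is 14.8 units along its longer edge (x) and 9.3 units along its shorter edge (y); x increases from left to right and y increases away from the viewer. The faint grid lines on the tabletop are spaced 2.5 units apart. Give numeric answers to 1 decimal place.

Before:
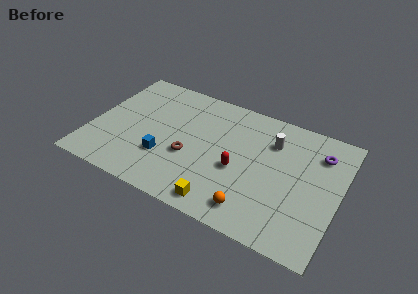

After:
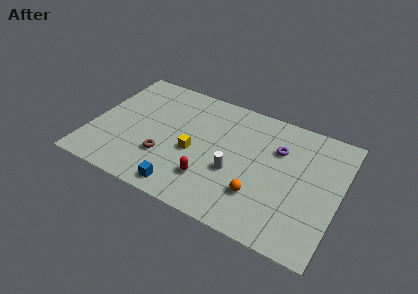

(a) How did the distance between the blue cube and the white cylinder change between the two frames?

-3.5

Before: roughly 7.2 units apart; after: 3.7. That's 3.5 units closer together.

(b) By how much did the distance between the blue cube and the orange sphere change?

-1.1

Before: roughly 5.7 units apart; after: 4.6. That's 1.1 units closer together.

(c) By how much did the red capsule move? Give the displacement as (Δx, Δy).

(-1.5, -1.5)

From the two frames, the red capsule sits at roughly (8.9, 3.9) before and (7.4, 2.4) after.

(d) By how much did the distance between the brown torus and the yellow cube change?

-1.5

They were about 3.4 units apart before and 1.9 after — 1.5 units closer together.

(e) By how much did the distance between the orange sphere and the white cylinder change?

-3.4

The distance was about 5.3 in the first image and 1.9 in the second, so they moved 3.4 units closer together.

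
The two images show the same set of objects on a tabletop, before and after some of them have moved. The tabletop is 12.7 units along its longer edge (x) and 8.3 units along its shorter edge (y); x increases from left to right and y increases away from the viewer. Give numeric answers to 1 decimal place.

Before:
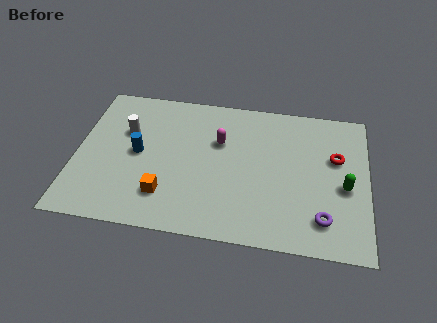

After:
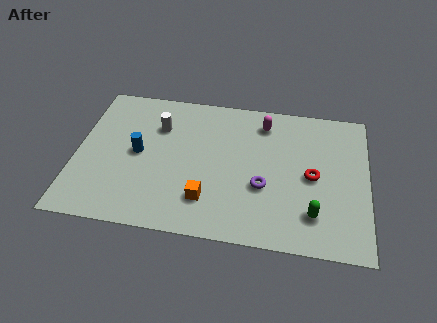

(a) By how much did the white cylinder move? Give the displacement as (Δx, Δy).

(1.4, 0.5)

From the two frames, the white cylinder sits at roughly (2.1, 5.4) before and (3.5, 5.9) after.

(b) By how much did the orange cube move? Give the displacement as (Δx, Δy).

(1.8, 0.0)

The orange cube started near (4.0, 2.0) and ended near (5.8, 2.0).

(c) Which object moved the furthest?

the purple torus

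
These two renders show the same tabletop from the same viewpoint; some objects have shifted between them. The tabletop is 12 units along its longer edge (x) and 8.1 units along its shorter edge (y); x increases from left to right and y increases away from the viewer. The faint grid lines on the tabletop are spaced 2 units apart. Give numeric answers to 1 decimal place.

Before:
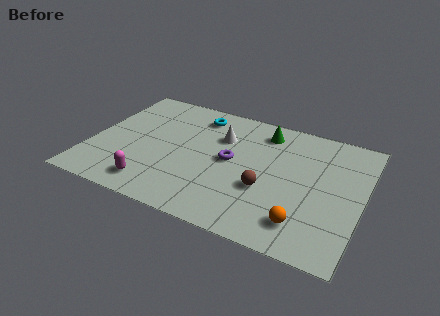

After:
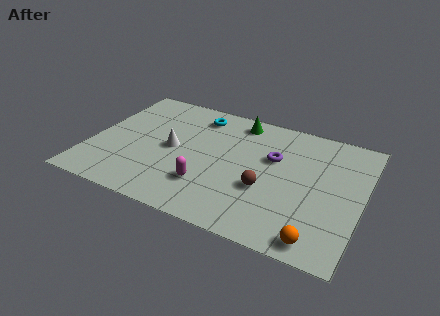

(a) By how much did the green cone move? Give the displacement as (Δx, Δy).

(-1.2, 0.3)

The green cone was at about (7.4, 6.7) and moved to about (6.2, 7.0).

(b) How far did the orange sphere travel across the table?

1.0

From (9.7, 1.6) to (10.4, 0.9), the orange sphere covered √(0.7² + 0.7²) ≈ 1.0 units.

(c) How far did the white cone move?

2.6

The white cone moved from about (5.6, 5.6) to (3.6, 4.0), a distance of √(2.0² + 1.6²) ≈ 2.6.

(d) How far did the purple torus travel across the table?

2.0

The purple torus was near (6.2, 4.2) before and (8.0, 5.1) after, so it travelled √(1.8² + 0.9²) ≈ 2.0 units.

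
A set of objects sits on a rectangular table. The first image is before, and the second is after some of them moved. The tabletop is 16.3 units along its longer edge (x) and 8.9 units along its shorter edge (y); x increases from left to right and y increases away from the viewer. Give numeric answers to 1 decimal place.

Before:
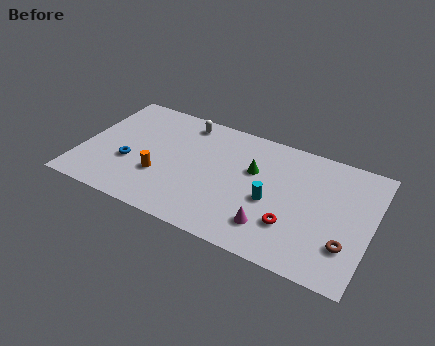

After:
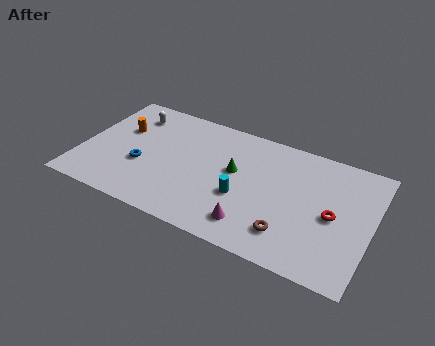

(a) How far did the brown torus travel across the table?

3.1

The brown torus was near (15.1, 2.5) before and (12.0, 2.0) after, so it travelled √(3.1² + 0.5²) ≈ 3.1 units.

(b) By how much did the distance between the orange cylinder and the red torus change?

+4.8

The distance was about 7.5 in the first image and 12.3 in the second, so they moved 4.8 units further apart.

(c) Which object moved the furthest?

the orange cylinder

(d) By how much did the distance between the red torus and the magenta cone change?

+3.6

They were about 1.3 units apart before and 4.9 after — 3.6 units further apart.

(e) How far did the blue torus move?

0.7

The blue torus was near (2.8, 3.3) before and (3.5, 3.4) after, so it travelled √(0.7² + 0.1²) ≈ 0.7 units.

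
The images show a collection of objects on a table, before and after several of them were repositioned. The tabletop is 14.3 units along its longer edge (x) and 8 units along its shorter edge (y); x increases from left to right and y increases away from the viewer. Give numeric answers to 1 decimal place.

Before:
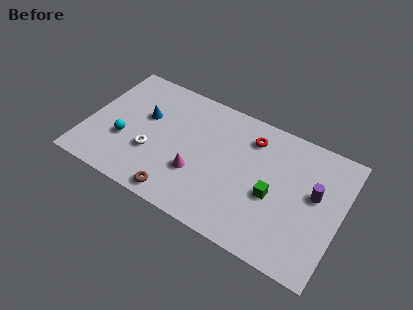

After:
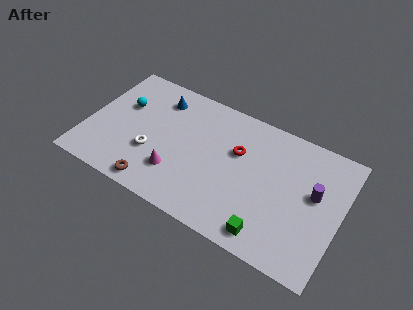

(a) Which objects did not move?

the purple cylinder and the white torus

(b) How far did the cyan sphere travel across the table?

2.2

The cyan sphere was near (2.2, 2.9) before and (1.8, 5.1) after, so it travelled √(0.4² + 2.2²) ≈ 2.2 units.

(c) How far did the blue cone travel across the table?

1.6

From (3.1, 4.9) to (3.7, 6.4), the blue cone covered √(0.6² + 1.5²) ≈ 1.6 units.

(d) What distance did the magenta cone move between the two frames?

1.2

From (6.4, 2.7) to (5.3, 2.2), the magenta cone covered √(1.1² + 0.5²) ≈ 1.2 units.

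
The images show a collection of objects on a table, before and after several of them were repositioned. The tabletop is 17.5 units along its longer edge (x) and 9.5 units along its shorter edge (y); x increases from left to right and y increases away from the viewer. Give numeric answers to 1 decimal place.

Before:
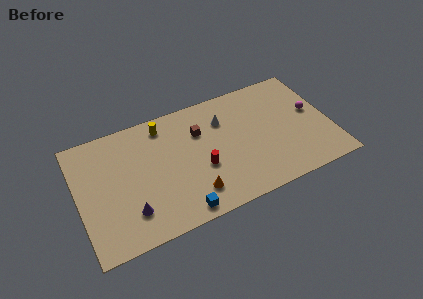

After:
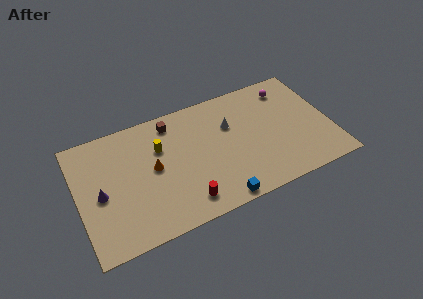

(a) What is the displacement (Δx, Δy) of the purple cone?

(-1.8, 2.1)

The purple cone was at about (3.3, 2.3) and moved to about (1.5, 4.4).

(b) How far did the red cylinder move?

2.5

The red cylinder was near (8.4, 3.7) before and (7.0, 1.6) after, so it travelled √(1.4² + 2.1²) ≈ 2.5 units.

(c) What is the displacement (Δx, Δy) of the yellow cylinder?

(-0.4, -1.7)

The yellow cylinder started near (6.2, 8.1) and ended near (5.8, 6.4).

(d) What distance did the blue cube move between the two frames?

2.6

The blue cube was near (6.6, 1.0) before and (9.2, 0.8) after, so it travelled √(2.6² + 0.2²) ≈ 2.6 units.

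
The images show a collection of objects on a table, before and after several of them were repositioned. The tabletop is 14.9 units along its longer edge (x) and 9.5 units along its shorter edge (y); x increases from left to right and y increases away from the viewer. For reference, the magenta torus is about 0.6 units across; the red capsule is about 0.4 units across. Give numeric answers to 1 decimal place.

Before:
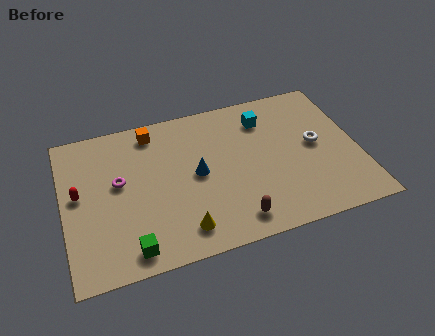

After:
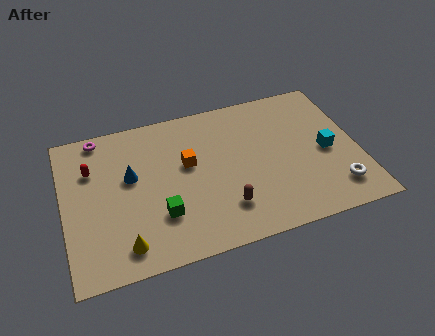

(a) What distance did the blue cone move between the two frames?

3.4

From (6.7, 4.8) to (3.4, 5.6), the blue cone covered √(3.3² + 0.8²) ≈ 3.4 units.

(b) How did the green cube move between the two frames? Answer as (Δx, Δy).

(1.6, 1.6)

The green cube started near (3.1, 1.2) and ended near (4.7, 2.8).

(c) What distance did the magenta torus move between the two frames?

3.3

The magenta torus moved from about (2.8, 5.4) to (2.0, 8.6), a distance of √(0.8² + 3.2²) ≈ 3.3.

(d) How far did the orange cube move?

3.1

The orange cube was near (4.7, 8.2) before and (6.3, 5.6) after, so it travelled √(1.6² + 2.6²) ≈ 3.1 units.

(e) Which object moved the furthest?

the cyan cube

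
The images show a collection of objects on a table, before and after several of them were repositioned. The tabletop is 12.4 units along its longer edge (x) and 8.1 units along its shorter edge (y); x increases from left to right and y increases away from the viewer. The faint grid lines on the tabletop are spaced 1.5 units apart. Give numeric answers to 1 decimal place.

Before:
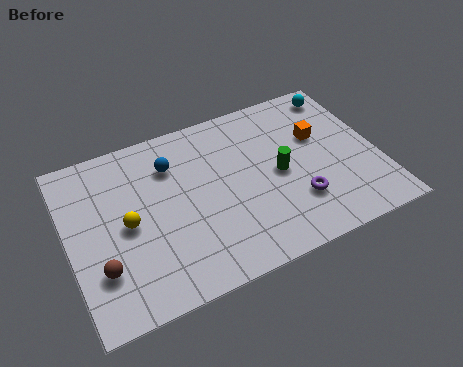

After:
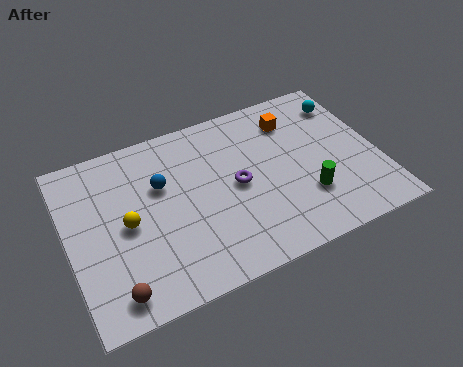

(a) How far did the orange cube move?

1.5

From (10.2, 5.1) to (9.3, 6.3), the orange cube covered √(0.9² + 1.2²) ≈ 1.5 units.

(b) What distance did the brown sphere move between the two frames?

1.3

The brown sphere moved from about (1.1, 2.3) to (1.5, 1.1), a distance of √(0.4² + 1.2²) ≈ 1.3.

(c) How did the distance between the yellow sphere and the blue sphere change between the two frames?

-0.9

They were about 2.9 units apart before and 2.0 after — 0.9 units closer together.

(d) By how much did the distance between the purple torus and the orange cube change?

+0.4

The distance was about 3.1 in the first image and 3.5 in the second, so they moved 0.4 units further apart.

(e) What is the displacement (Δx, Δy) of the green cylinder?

(0.9, -1.5)

From the two frames, the green cylinder sits at roughly (8.4, 3.9) before and (9.3, 2.4) after.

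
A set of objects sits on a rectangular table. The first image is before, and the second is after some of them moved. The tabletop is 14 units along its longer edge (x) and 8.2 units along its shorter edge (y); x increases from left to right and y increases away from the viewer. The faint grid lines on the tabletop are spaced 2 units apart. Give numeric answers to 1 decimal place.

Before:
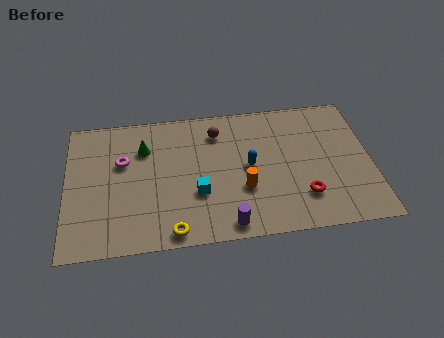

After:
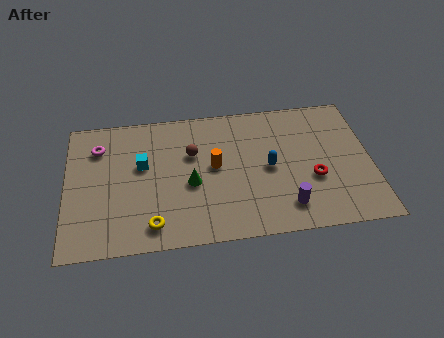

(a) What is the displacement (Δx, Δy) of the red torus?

(0.5, 1.0)

From the two frames, the red torus sits at roughly (10.8, 2.1) before and (11.3, 3.1) after.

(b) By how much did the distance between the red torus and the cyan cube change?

+3.1

Before: roughly 4.9 units apart; after: 8.0. That's 3.1 units further apart.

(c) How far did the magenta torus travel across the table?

1.5

From (2.6, 5.2) to (1.5, 6.2), the magenta torus covered √(1.1² + 1.0²) ≈ 1.5 units.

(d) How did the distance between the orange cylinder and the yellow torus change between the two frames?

+0.3

Before: roughly 3.9 units apart; after: 4.2. That's 0.3 units further apart.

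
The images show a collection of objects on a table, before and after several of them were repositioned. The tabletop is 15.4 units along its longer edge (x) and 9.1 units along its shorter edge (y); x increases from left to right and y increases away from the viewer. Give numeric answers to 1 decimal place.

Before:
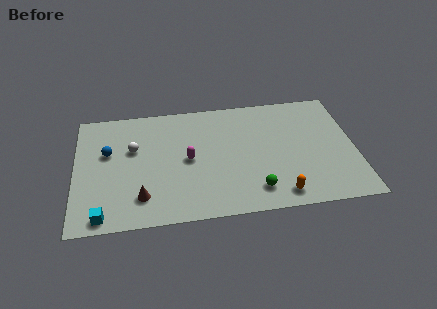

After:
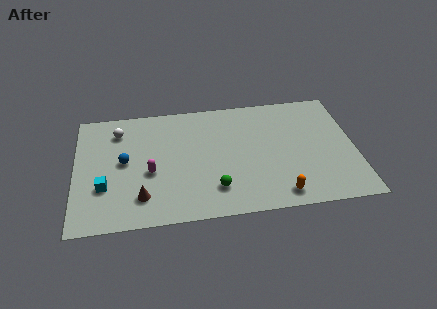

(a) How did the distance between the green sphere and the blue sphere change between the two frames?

-3.3

The distance was about 8.9 in the first image and 5.6 in the second, so they moved 3.3 units closer together.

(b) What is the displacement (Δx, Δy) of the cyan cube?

(0.1, 2.1)

The cyan cube started near (1.5, 0.9) and ended near (1.6, 3.0).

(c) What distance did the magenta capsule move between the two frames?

2.2

From (6.2, 4.5) to (4.1, 3.8), the magenta capsule covered √(2.1² + 0.7²) ≈ 2.2 units.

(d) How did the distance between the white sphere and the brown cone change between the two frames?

+1.6

Before: roughly 3.7 units apart; after: 5.3. That's 1.6 units further apart.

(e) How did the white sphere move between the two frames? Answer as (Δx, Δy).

(-0.8, 1.5)

From the two frames, the white sphere sits at roughly (3.2, 5.7) before and (2.4, 7.2) after.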